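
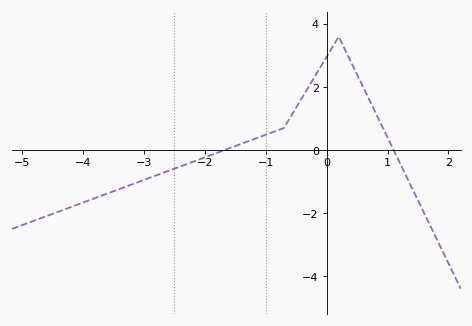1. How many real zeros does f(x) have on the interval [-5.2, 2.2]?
2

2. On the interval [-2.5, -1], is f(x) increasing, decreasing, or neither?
increasing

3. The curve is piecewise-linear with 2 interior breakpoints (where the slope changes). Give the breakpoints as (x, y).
(-0.7, 0.7); (0.2, 3.6)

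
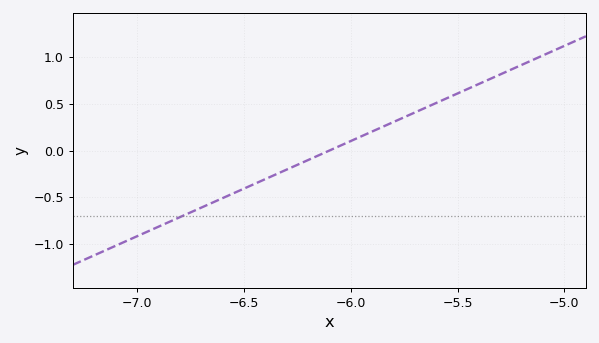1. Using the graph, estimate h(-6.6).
-0.51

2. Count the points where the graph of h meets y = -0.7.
1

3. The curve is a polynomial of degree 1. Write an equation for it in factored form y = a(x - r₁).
y = 1.02(x + 6.1)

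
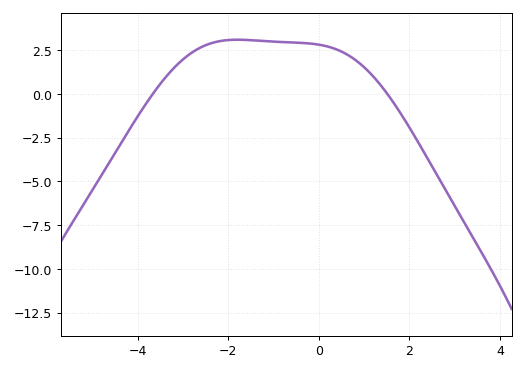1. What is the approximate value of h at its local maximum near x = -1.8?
3.2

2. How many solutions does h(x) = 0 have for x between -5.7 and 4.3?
2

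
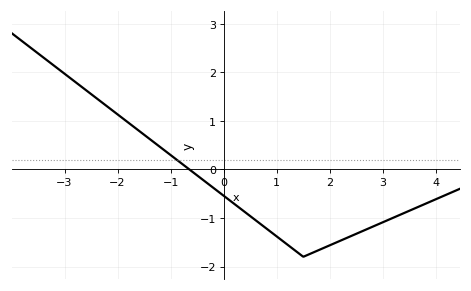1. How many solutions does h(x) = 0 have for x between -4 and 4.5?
1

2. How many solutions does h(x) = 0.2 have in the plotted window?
1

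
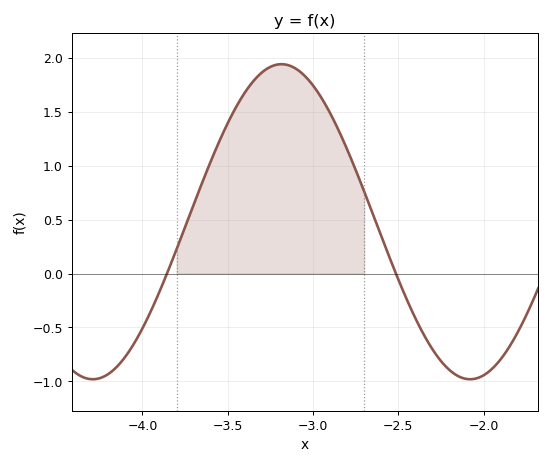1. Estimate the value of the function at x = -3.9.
-0.168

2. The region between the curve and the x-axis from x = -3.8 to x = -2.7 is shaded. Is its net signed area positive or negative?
positive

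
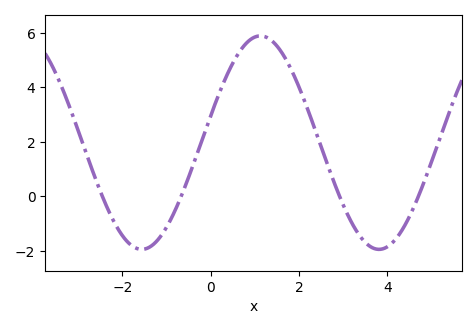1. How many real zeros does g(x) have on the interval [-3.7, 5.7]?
4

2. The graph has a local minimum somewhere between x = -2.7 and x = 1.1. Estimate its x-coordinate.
-1.6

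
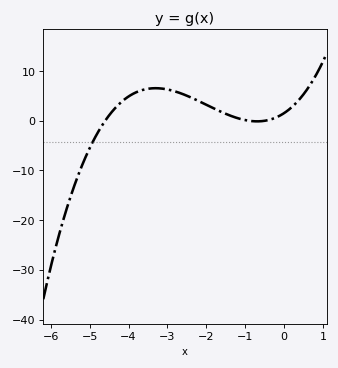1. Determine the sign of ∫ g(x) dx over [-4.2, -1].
positive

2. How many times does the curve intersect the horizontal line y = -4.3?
1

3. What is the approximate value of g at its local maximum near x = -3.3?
7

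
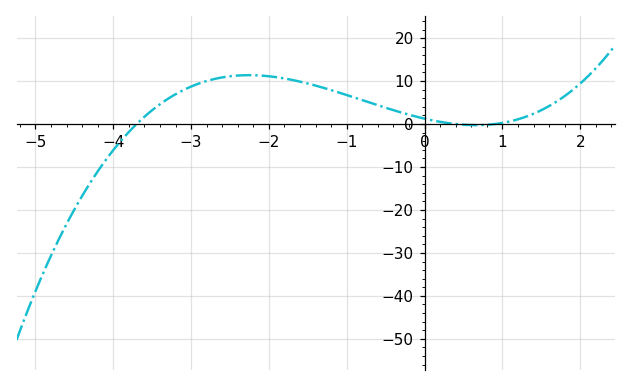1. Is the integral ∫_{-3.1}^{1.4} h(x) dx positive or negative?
positive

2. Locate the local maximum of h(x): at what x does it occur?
-2.26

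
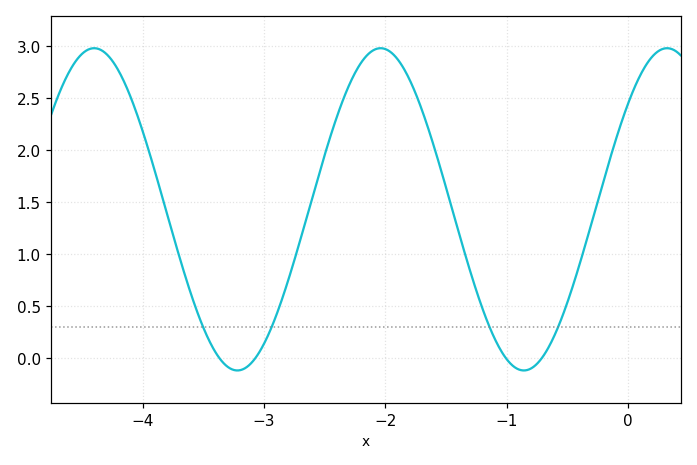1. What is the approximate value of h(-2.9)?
0.4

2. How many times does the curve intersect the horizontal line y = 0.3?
4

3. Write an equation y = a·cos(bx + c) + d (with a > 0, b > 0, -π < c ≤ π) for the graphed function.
y = 1.55cos(2.7x - 0.86) + 1.43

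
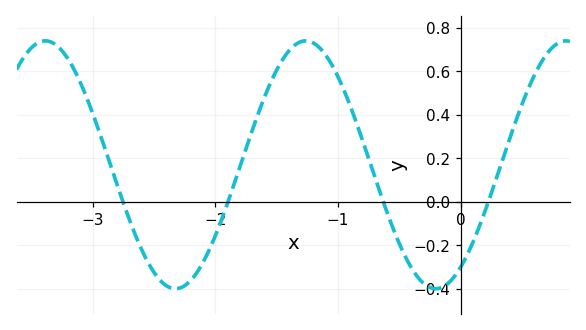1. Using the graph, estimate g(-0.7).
0.12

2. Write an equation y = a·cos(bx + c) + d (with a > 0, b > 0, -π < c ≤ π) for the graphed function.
y = 0.57cos(3x - 2.5) + 0.17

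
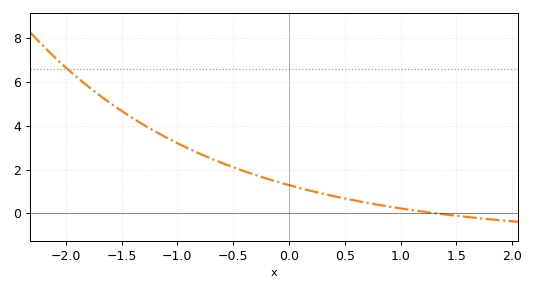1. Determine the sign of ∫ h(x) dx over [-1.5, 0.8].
positive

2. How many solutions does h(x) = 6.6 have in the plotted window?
1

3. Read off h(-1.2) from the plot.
3.8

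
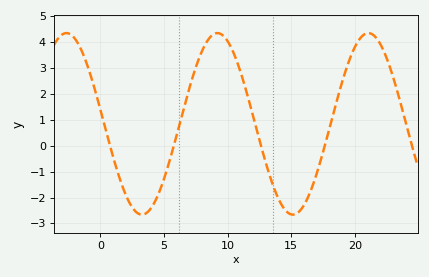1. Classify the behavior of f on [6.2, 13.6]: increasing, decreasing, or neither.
neither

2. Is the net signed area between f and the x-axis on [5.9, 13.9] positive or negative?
positive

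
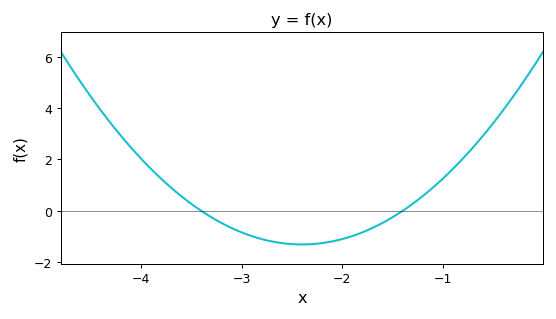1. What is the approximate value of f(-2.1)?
-1.2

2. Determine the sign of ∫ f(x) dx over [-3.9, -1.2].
negative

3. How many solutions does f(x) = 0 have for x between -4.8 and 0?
2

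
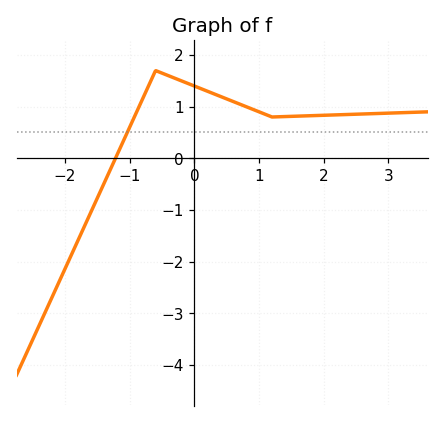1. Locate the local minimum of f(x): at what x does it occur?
1.2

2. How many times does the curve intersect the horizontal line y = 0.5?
1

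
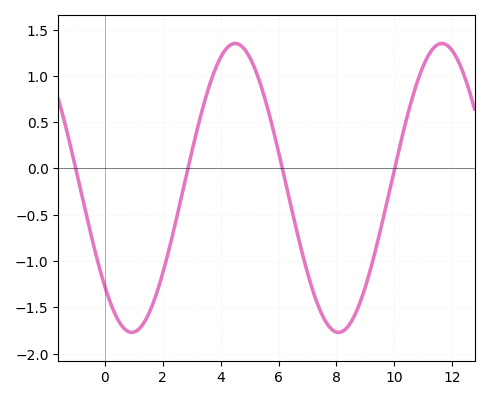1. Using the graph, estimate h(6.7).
-0.75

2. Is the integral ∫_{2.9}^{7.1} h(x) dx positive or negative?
positive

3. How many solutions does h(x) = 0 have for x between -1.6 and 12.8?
4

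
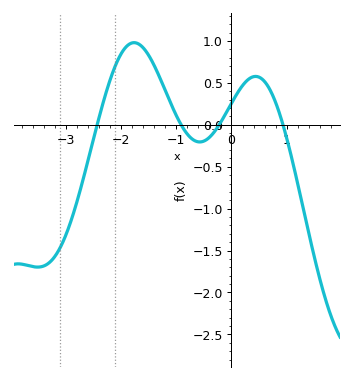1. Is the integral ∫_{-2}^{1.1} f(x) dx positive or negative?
positive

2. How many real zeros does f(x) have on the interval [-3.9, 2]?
4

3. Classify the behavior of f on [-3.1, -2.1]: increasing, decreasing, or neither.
increasing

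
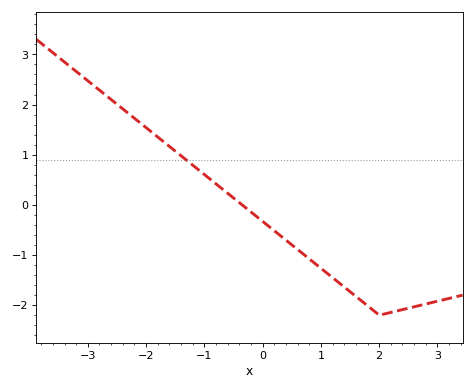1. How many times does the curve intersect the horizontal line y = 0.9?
1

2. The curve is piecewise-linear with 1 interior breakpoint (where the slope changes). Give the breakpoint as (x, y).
(2, -2.2)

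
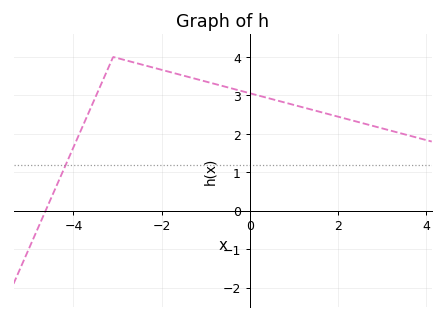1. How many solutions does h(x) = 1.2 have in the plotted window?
1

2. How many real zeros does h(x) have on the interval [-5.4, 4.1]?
1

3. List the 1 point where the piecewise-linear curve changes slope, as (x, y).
(-3.1, 4)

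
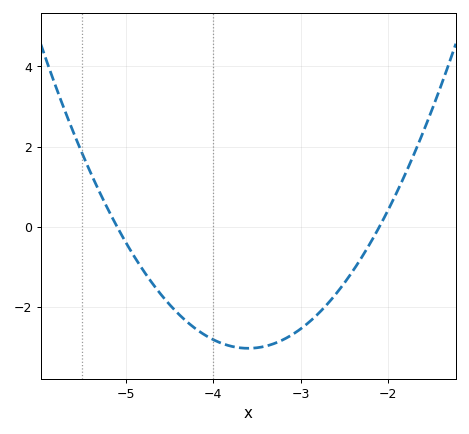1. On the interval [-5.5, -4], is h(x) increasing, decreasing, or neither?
decreasing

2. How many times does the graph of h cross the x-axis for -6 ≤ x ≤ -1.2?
2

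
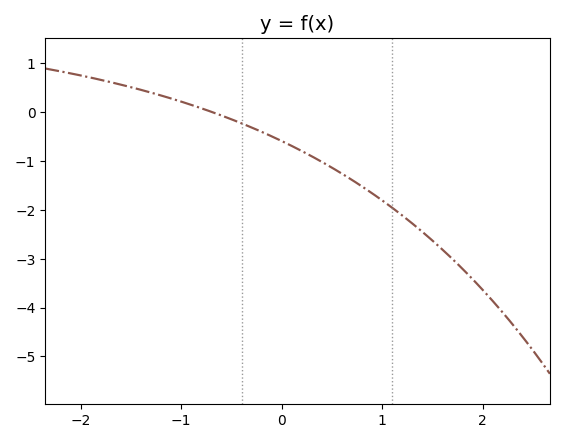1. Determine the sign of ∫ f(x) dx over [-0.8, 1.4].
negative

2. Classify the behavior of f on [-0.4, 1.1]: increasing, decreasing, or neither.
decreasing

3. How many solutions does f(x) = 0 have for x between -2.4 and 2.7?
1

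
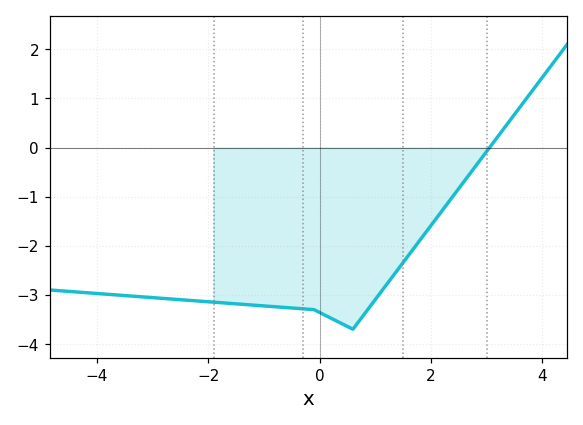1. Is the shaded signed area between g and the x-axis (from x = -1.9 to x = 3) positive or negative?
negative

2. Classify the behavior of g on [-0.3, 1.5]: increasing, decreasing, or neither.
neither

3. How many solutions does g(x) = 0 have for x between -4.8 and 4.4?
1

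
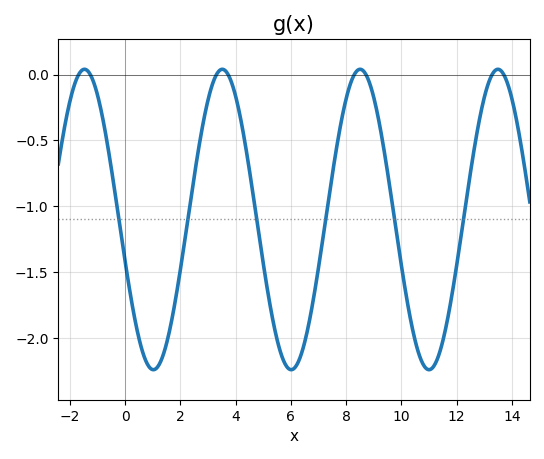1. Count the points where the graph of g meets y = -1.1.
6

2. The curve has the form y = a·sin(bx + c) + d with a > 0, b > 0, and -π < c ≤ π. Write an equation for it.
y = 1.14sin(1.26x - 2.86) - 1.1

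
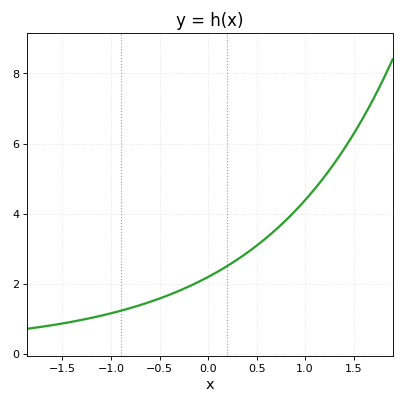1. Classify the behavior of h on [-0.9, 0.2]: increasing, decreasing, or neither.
increasing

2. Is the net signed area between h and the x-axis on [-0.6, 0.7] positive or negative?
positive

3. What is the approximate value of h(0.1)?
2.4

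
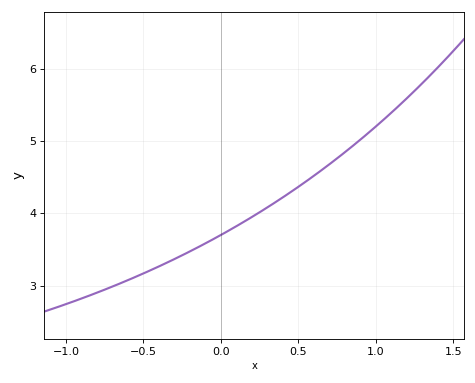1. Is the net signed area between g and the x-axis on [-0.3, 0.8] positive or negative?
positive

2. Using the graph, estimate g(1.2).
5.59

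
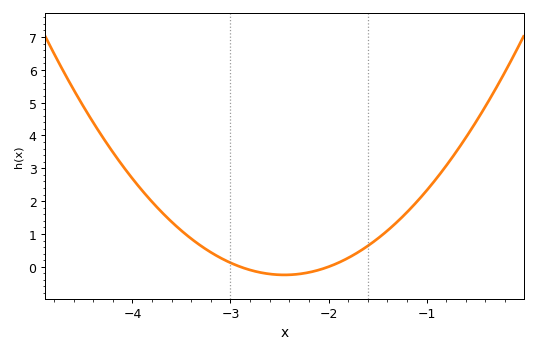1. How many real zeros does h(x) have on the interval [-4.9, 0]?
2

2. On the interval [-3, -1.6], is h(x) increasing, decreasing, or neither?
neither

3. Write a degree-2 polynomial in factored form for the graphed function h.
y = 1.22(x + 2.9)(x + 2)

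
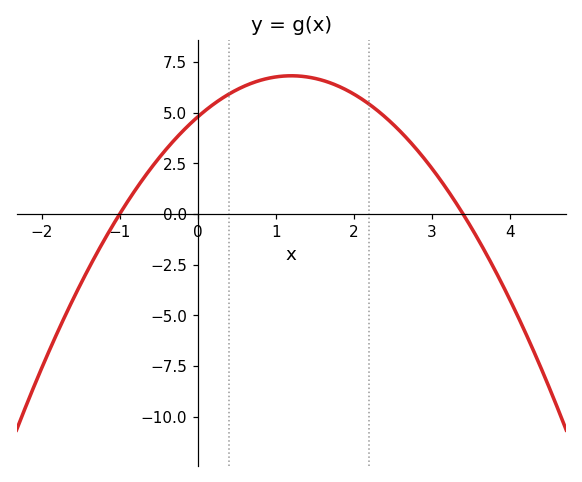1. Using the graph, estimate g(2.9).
2.75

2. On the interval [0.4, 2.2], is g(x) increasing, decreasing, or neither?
neither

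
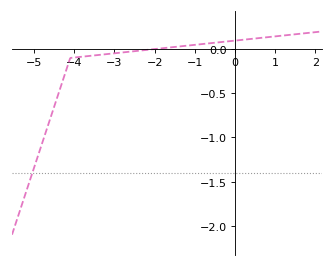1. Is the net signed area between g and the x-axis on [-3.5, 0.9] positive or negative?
positive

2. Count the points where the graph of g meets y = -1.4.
1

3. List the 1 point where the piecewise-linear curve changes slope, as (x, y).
(-4.1, -0.1)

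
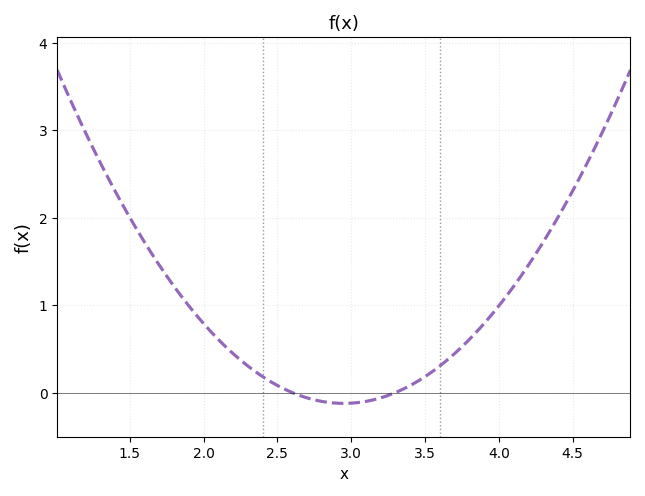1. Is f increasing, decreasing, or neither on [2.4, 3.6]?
neither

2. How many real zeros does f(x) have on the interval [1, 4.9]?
2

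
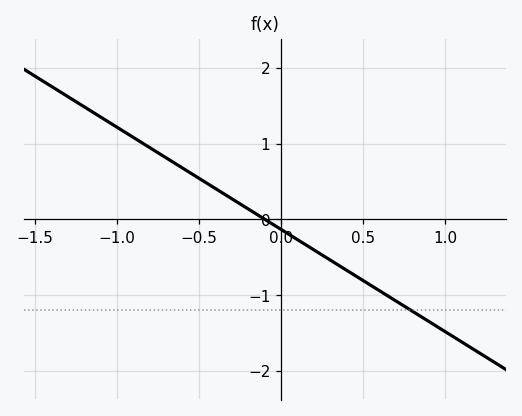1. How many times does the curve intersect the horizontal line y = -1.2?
1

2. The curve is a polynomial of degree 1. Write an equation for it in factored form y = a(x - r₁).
y = -1.35(x + 0.1)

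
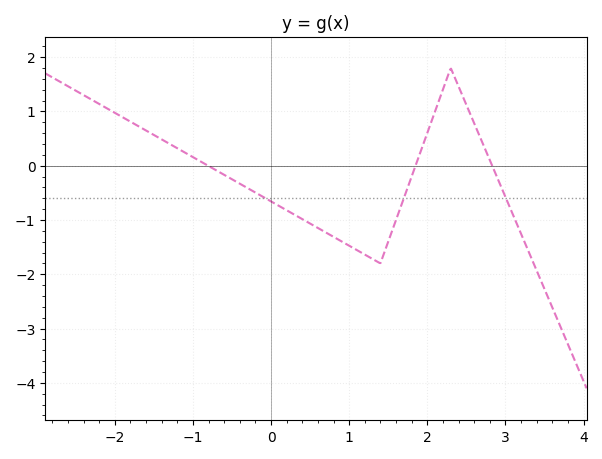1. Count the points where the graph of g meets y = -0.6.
3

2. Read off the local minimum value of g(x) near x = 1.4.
-1.8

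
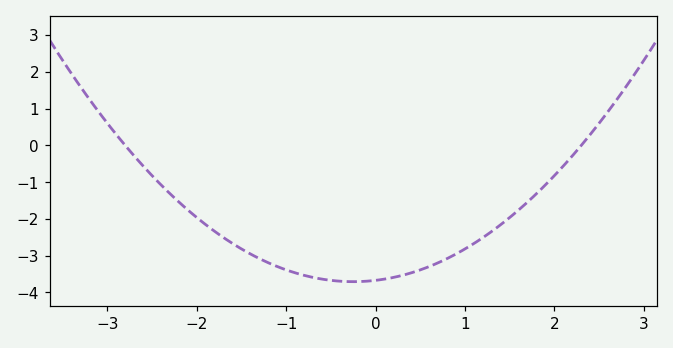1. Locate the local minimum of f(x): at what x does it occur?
-0.2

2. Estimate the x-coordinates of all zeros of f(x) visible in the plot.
-2.8, 2.3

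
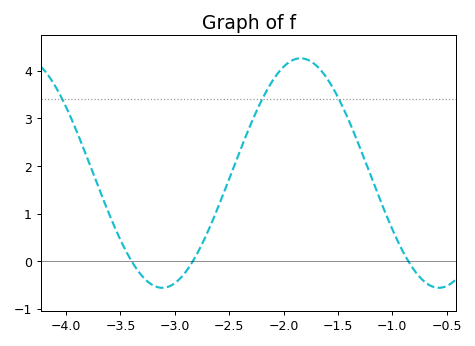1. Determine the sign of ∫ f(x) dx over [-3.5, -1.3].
positive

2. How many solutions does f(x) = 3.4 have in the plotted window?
3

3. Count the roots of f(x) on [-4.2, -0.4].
3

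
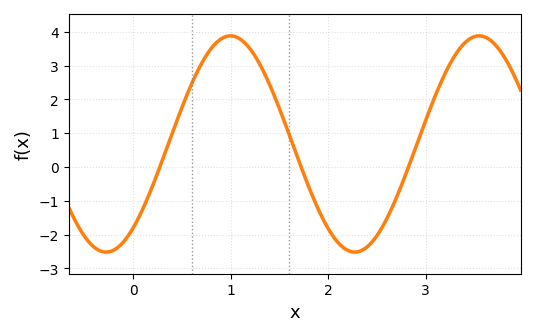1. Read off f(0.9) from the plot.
3.8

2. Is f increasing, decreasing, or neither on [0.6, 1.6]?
neither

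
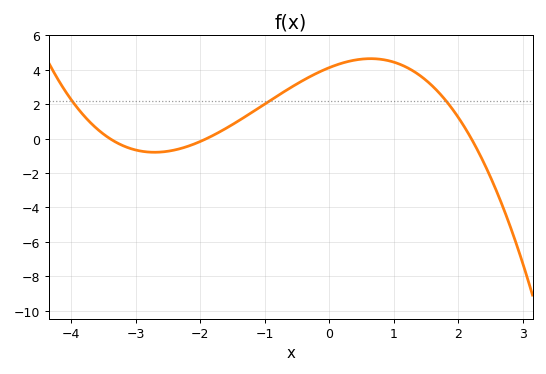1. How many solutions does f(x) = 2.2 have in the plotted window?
3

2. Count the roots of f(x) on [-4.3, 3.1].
3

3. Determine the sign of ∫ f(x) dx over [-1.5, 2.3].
positive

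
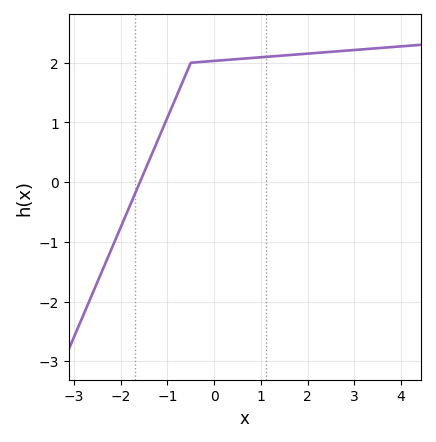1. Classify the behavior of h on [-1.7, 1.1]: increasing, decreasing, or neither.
increasing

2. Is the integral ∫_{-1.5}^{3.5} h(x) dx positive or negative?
positive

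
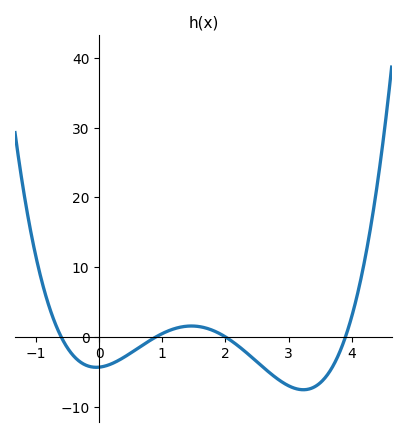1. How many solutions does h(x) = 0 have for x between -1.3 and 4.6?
4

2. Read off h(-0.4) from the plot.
-2.76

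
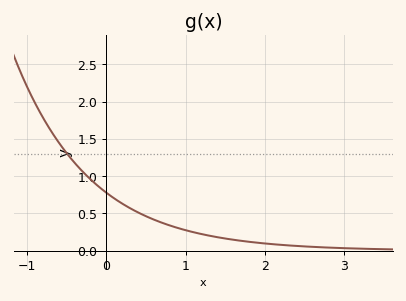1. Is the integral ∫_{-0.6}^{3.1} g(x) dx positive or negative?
positive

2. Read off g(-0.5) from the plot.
1.31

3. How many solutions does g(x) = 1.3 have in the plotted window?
1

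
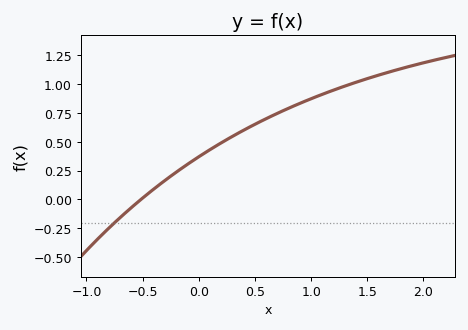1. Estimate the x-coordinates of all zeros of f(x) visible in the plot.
-0.515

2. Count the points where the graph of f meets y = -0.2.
1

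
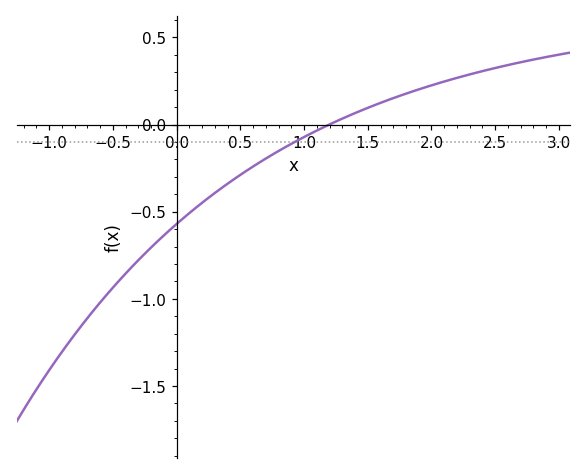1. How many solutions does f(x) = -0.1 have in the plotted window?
1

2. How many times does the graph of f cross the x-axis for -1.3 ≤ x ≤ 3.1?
1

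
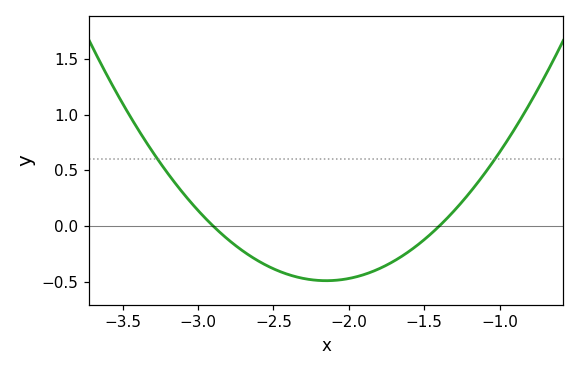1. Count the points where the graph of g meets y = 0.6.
2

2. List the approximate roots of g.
-2.9, -1.4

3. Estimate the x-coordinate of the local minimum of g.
-2.15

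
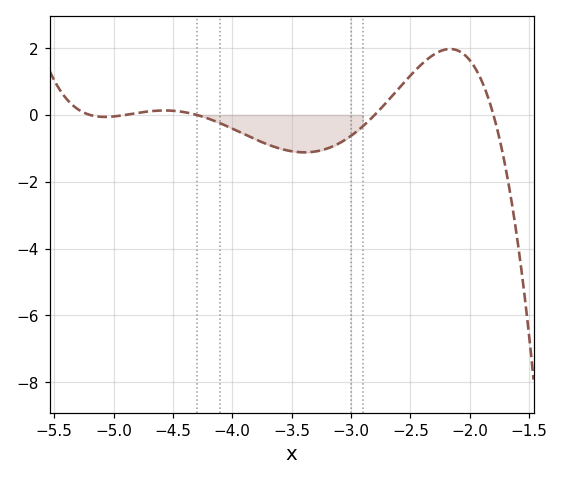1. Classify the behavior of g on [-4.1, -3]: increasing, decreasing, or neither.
neither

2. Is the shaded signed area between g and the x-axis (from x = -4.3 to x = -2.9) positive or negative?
negative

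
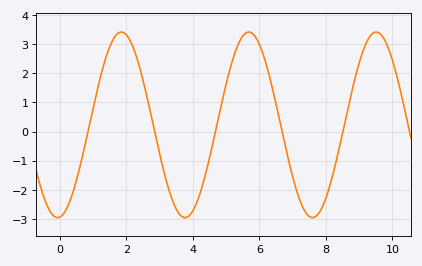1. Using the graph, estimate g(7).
-1.6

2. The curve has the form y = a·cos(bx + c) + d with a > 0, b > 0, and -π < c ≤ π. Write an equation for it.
y = 3.19cos(1.6x - 3) + 0.23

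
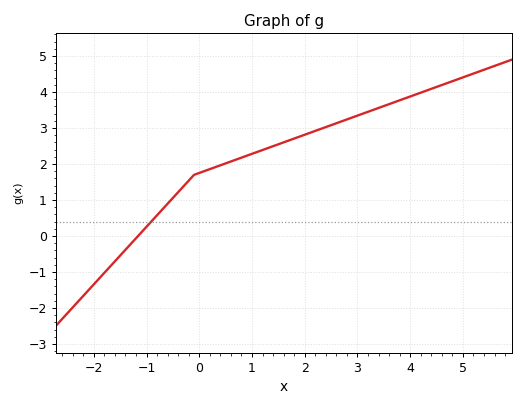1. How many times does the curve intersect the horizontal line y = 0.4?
1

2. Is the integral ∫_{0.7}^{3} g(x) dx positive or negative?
positive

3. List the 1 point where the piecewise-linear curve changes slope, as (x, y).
(-0.1, 1.7)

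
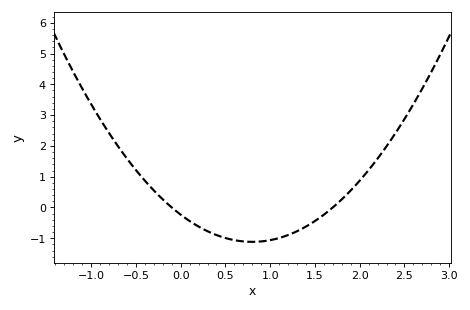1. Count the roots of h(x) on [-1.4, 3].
2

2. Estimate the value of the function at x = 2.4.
2.4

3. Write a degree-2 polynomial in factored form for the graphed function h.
y = 1.38(x + 0.1)(x - 1.7)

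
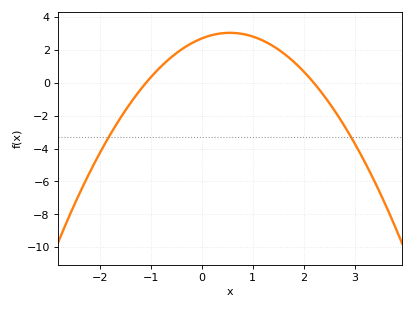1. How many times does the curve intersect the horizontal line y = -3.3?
2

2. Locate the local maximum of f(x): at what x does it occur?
0.5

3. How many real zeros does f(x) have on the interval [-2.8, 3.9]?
2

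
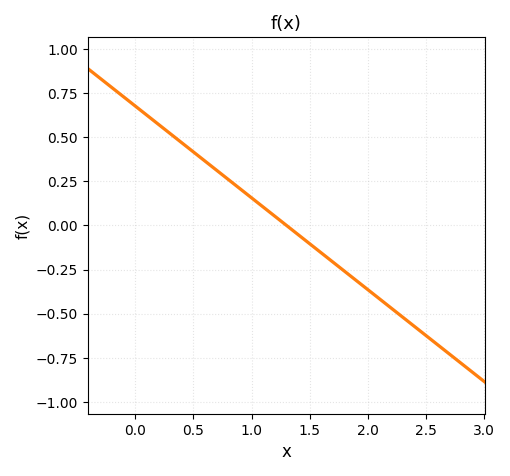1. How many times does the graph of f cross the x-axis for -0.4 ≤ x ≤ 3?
1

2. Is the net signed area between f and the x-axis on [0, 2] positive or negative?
positive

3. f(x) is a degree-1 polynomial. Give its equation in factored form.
y = -0.52(x - 1.3)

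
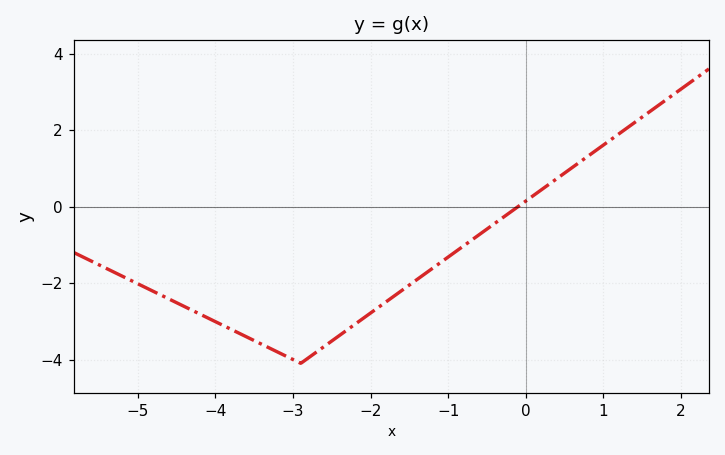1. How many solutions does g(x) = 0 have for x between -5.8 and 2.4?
1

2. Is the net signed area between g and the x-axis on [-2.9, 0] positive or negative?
negative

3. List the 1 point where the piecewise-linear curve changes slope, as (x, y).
(-2.9, -4.1)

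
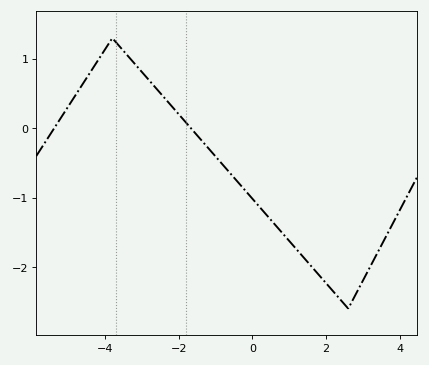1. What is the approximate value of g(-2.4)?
0.4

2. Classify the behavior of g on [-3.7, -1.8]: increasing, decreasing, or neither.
decreasing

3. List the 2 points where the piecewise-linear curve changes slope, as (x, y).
(-3.8, 1.3); (2.6, -2.6)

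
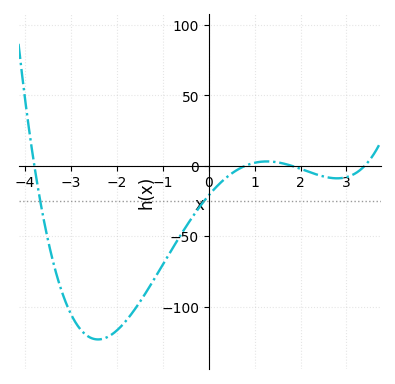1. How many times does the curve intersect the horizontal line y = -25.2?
2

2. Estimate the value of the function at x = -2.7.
-119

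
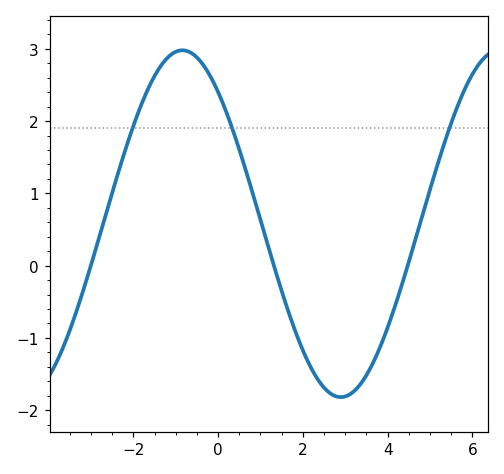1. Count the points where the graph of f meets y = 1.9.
3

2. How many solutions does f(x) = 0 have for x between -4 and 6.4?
3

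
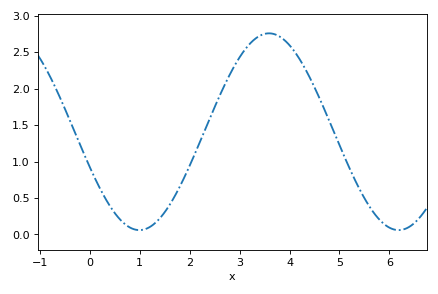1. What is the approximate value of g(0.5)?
0.293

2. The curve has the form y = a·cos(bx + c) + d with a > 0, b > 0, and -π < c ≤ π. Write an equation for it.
y = 1.35cos(1.21x + 1.94) + 1.41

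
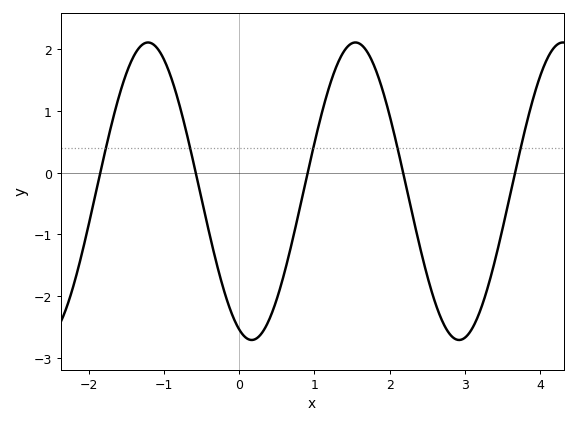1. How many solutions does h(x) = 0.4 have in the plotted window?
5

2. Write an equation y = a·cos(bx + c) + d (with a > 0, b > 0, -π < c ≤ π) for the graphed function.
y = 2.41cos(2.3x + 2.8) - 0.3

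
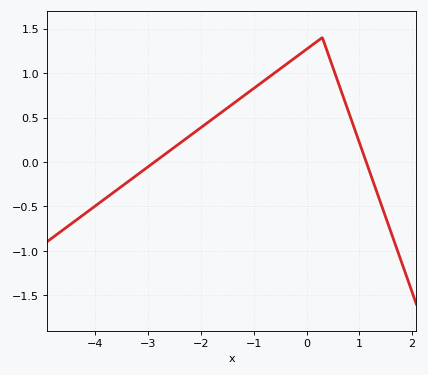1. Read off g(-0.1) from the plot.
1.2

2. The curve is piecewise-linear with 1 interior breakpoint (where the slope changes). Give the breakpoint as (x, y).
(0.3, 1.4)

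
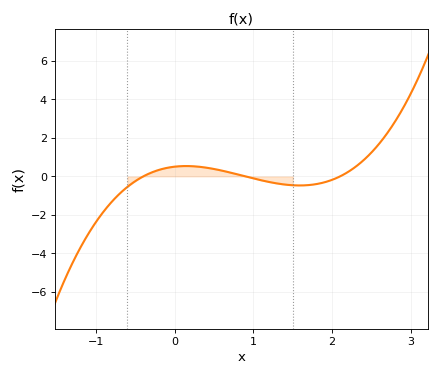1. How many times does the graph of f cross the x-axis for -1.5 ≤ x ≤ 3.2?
3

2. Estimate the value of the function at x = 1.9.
-0.308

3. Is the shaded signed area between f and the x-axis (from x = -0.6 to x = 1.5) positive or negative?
positive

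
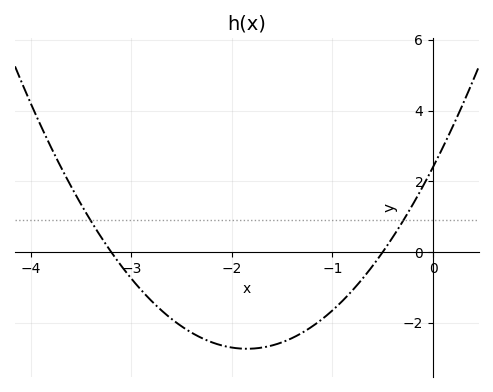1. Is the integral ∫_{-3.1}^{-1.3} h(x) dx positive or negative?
negative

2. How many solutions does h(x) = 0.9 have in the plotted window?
2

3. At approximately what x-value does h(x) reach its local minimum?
-1.8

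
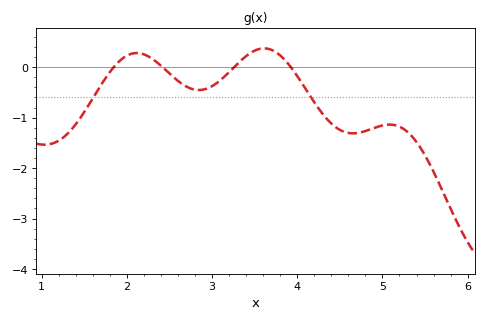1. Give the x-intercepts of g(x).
1.8, 2.4, 3.3, 3.9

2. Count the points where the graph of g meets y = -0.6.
2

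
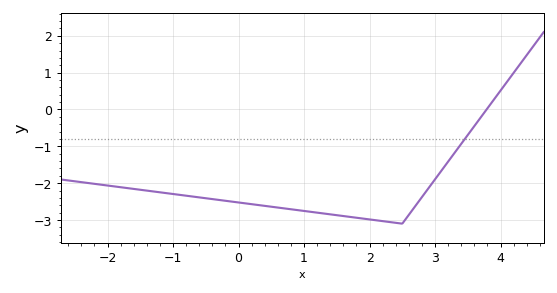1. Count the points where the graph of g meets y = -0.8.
1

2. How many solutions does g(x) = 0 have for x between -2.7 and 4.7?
1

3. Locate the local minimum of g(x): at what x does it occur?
2.5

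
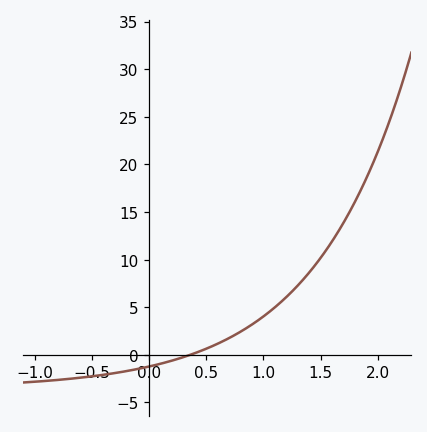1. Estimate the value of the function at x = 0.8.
2.44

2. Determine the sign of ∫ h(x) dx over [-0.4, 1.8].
positive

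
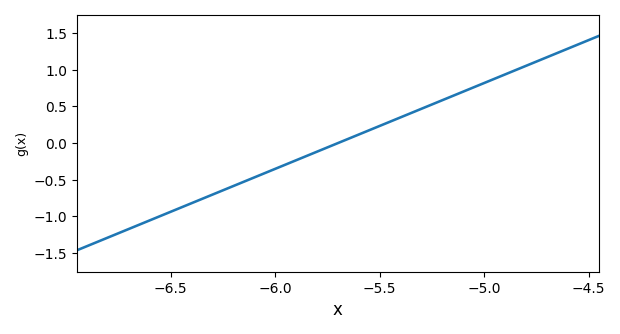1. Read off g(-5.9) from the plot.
-0.234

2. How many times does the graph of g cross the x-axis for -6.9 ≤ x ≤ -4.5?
1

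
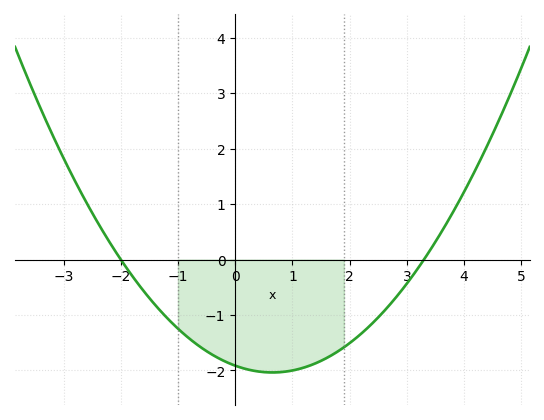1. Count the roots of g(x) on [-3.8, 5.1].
2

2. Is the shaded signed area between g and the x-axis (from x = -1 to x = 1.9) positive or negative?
negative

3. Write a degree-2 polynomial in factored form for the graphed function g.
y = 0.29(x + 2)(x - 3.3)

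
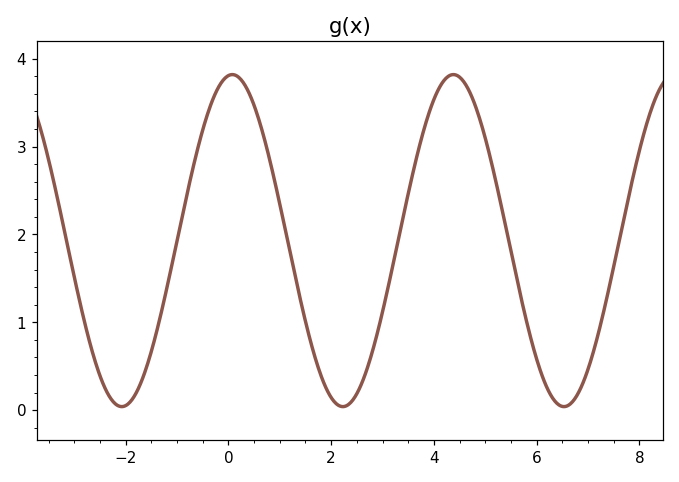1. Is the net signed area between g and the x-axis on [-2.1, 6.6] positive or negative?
positive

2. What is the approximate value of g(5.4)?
2.1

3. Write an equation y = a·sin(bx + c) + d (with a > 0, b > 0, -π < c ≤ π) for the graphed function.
y = 1.89sin(1.5x + 1.5) + 1.93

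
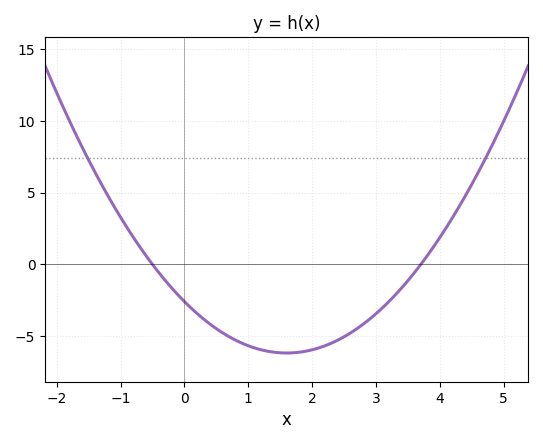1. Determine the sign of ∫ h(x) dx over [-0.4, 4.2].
negative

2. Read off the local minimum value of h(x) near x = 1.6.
-6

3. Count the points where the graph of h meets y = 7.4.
2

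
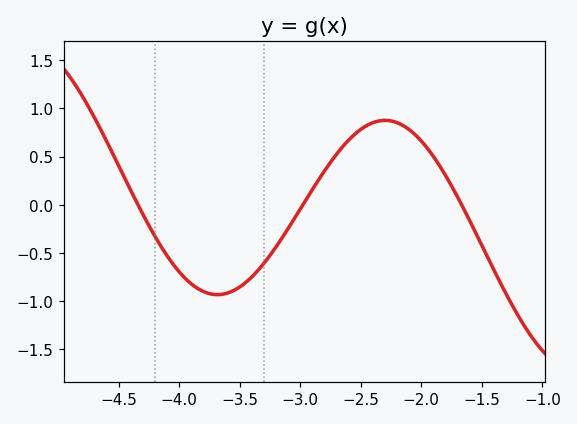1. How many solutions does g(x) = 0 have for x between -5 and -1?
3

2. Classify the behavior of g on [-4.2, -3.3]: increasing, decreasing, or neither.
neither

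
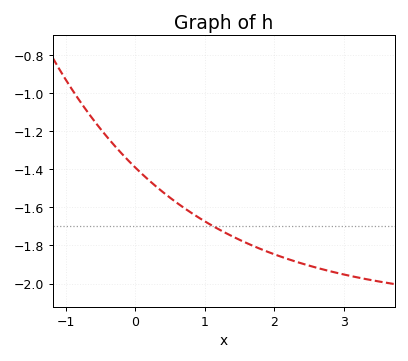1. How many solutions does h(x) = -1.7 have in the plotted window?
1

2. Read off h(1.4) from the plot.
-1.75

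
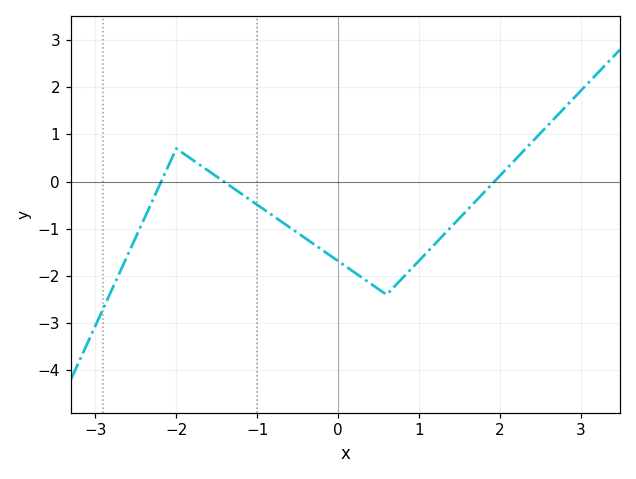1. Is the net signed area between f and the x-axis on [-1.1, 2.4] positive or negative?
negative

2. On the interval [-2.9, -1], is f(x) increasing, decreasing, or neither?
neither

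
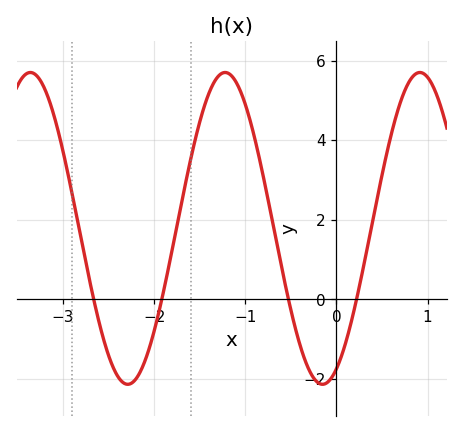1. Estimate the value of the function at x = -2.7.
0.377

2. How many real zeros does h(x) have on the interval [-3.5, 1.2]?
4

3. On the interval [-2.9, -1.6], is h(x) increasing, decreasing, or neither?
neither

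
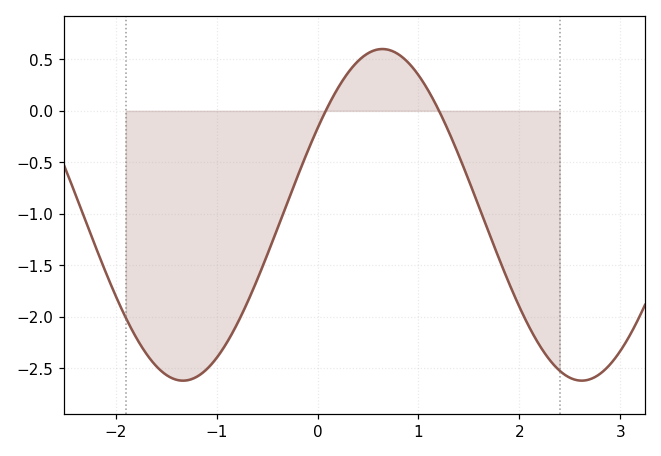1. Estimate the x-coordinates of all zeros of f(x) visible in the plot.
0.1, 1.2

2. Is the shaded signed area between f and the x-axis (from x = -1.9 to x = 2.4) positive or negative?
negative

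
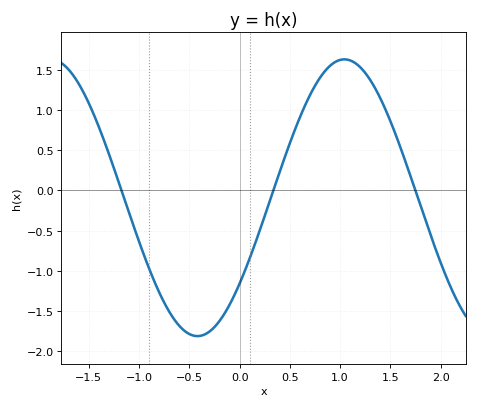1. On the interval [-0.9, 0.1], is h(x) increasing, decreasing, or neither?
neither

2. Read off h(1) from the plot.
1.6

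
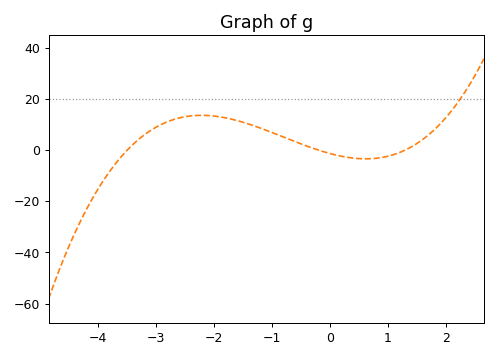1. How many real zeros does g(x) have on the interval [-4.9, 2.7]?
3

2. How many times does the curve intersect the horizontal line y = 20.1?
1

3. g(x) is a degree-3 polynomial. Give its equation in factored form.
y = 1.49(x + 3.5)(x + 0.2)(x - 1.3)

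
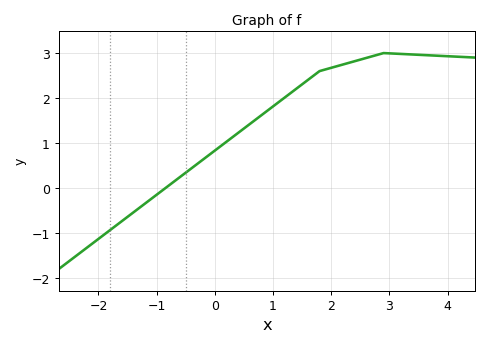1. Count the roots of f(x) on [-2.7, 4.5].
1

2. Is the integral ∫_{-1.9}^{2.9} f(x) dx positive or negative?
positive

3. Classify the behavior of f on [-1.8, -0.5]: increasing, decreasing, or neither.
increasing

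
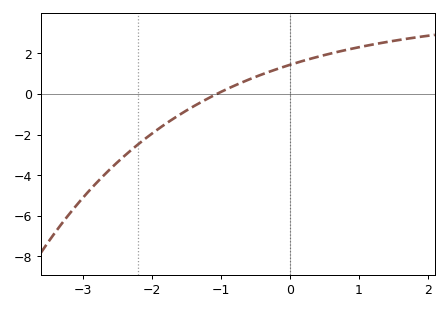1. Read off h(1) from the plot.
2.4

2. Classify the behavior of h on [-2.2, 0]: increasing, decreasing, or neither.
increasing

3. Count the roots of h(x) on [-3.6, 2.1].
1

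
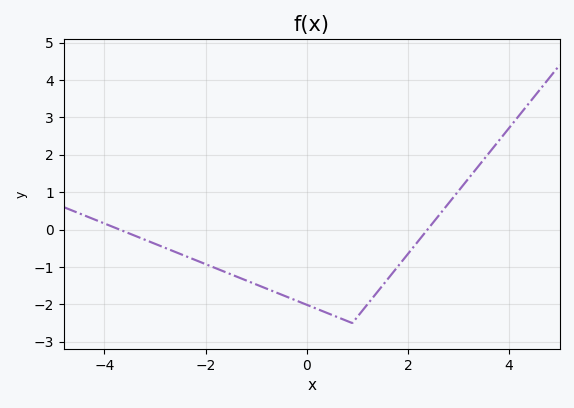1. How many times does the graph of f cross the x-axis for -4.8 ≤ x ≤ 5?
2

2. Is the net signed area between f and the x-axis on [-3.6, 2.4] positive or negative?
negative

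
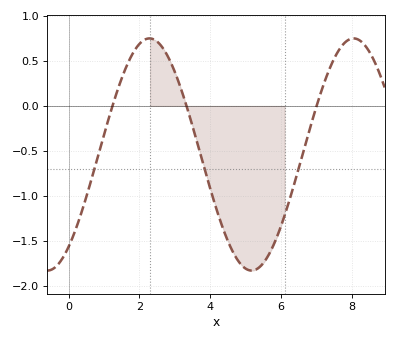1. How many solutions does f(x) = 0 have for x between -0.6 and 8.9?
3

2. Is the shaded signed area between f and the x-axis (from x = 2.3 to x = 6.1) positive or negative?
negative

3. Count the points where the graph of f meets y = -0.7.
3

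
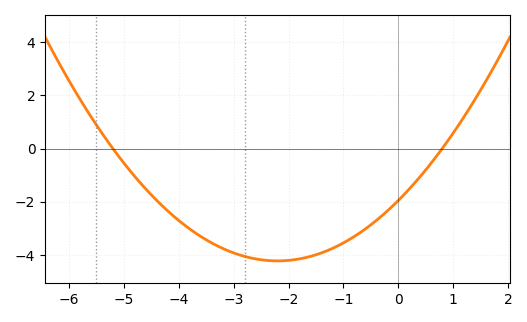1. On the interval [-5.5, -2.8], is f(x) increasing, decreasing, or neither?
decreasing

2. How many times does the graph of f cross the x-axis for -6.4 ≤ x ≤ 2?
2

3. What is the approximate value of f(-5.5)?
0.888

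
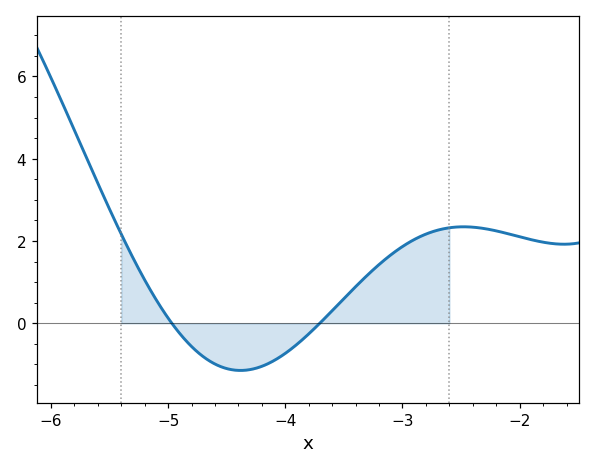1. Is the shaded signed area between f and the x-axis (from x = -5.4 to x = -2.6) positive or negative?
positive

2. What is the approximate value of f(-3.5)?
0.6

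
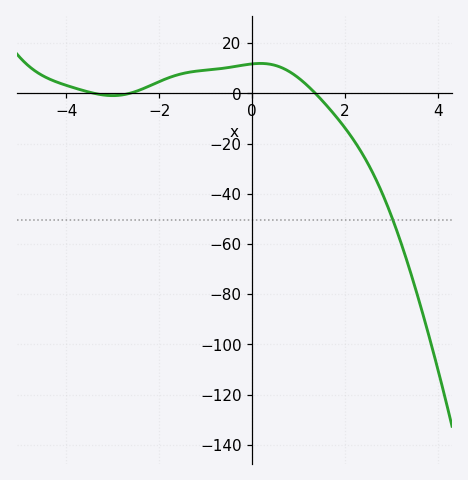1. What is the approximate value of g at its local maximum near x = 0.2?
12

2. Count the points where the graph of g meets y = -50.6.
1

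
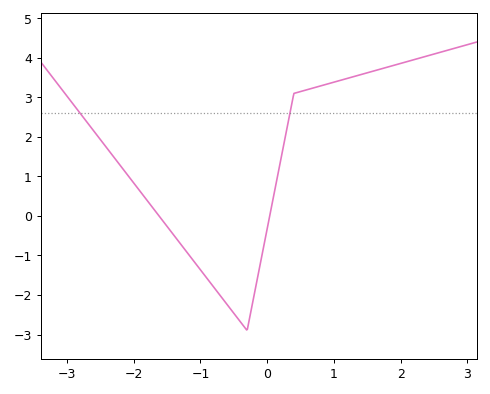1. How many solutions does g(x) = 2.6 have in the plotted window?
2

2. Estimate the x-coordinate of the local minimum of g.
-0.3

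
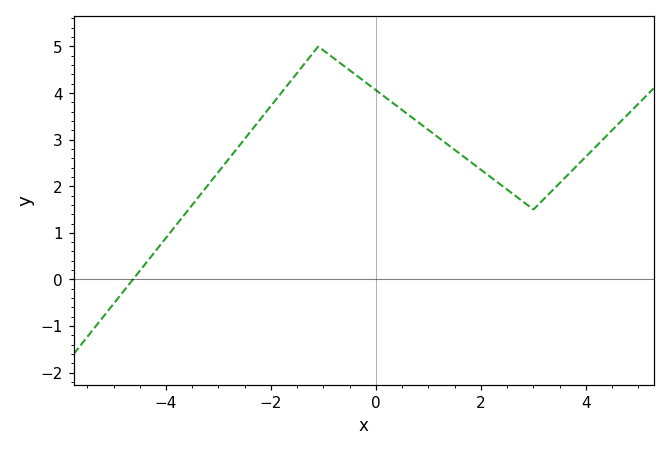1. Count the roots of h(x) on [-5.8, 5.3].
1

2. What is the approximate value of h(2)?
2.35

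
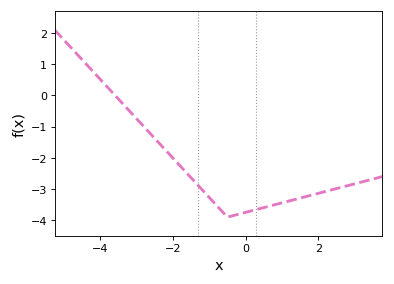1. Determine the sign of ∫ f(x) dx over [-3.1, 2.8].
negative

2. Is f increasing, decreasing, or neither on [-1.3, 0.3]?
neither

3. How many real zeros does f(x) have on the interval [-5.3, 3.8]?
1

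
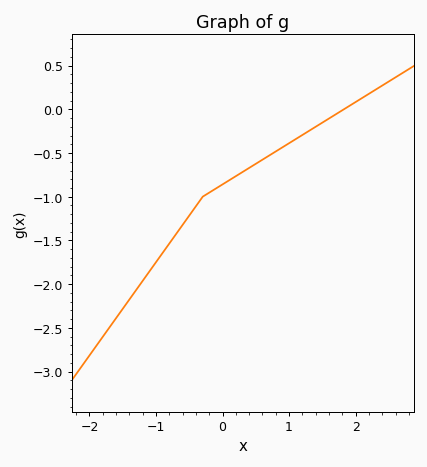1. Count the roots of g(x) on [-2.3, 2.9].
1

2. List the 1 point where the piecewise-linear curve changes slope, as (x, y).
(-0.3, -1)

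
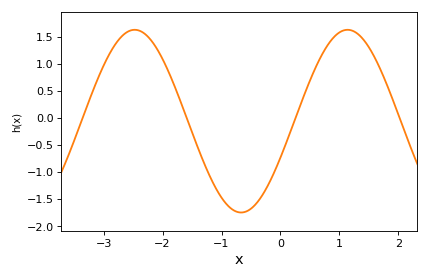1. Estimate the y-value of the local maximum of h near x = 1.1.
1.65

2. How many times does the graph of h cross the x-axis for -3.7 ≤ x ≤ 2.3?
4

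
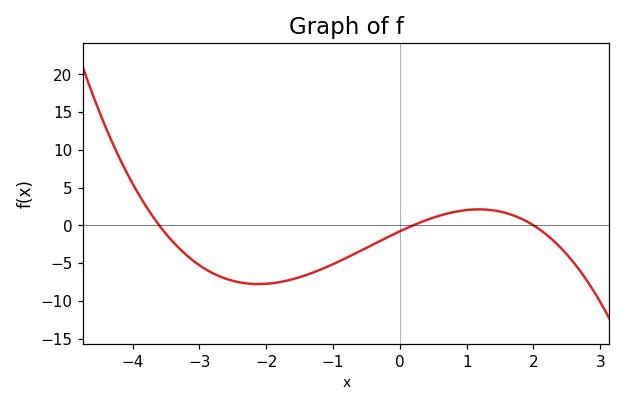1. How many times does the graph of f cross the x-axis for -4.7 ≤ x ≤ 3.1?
3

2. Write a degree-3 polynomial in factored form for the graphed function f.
y = -0.55(x + 3.6)(x - 0.2)(x - 2)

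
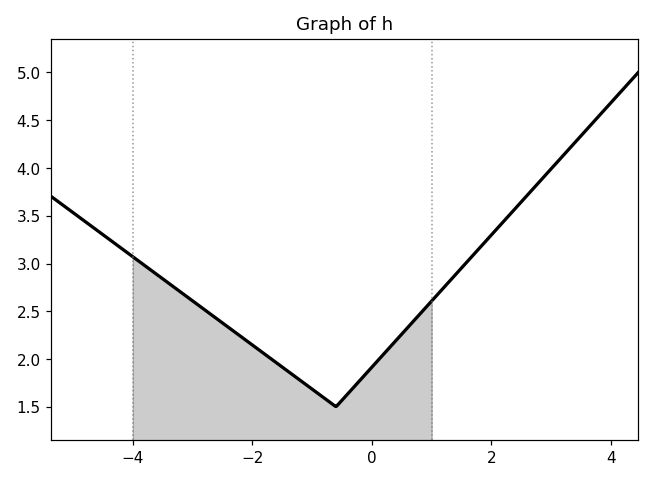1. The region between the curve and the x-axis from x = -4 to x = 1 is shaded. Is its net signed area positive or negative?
positive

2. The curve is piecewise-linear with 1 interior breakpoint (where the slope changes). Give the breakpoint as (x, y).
(-0.6, 1.5)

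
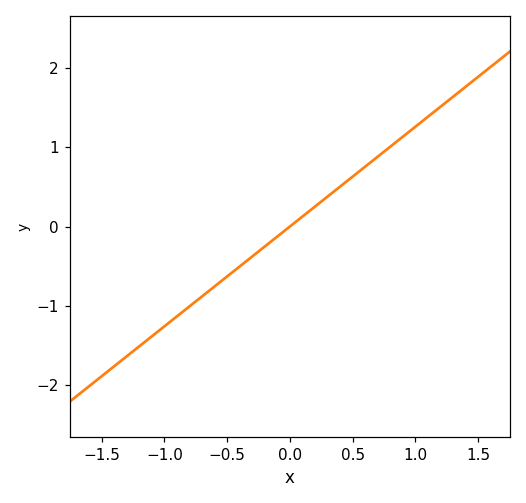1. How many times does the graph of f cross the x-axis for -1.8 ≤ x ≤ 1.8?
1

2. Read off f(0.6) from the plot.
0.756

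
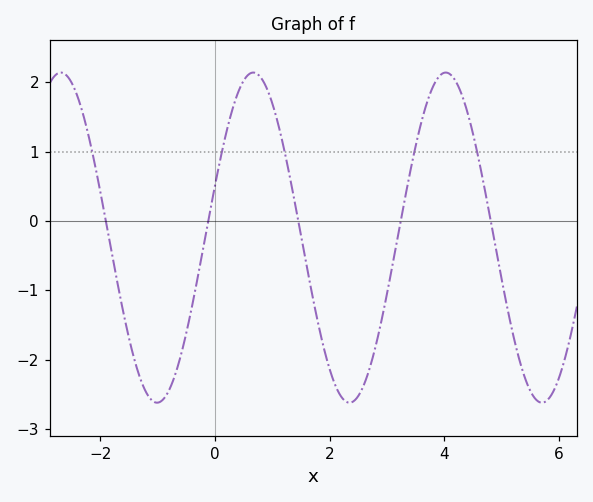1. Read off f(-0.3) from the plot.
-0.81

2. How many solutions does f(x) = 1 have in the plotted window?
5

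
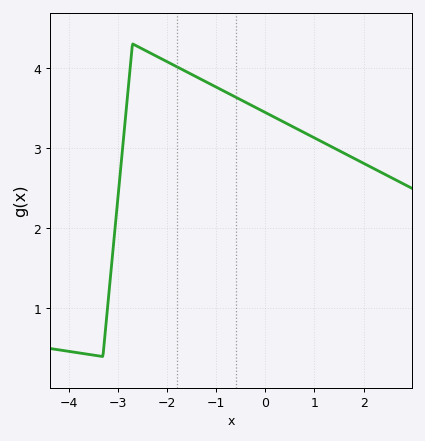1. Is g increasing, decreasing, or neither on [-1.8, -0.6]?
decreasing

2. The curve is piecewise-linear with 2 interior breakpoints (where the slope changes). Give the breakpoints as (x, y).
(-3.3, 0.4); (-2.7, 4.3)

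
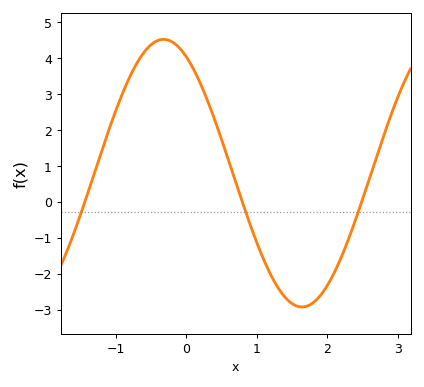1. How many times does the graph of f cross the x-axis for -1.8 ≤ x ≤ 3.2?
3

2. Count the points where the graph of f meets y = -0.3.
3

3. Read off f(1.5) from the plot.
-2.8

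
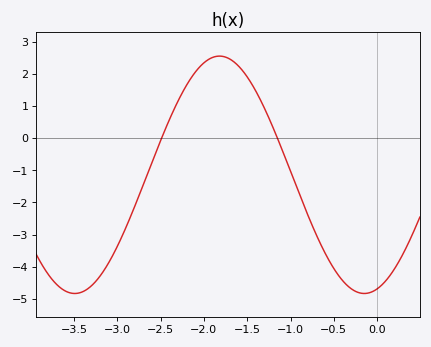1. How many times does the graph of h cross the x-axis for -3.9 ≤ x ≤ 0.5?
2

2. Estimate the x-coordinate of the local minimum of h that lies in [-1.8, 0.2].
-0.149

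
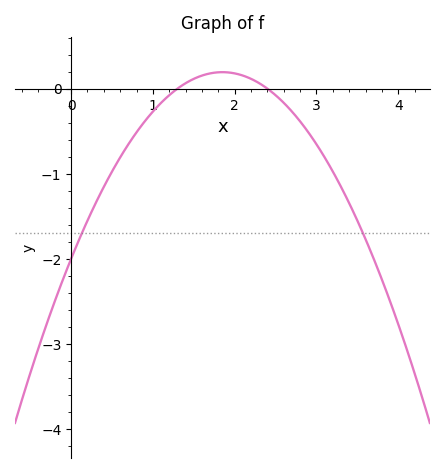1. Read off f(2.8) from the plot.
-0.384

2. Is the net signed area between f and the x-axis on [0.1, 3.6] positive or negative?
negative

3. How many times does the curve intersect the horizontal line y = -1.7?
2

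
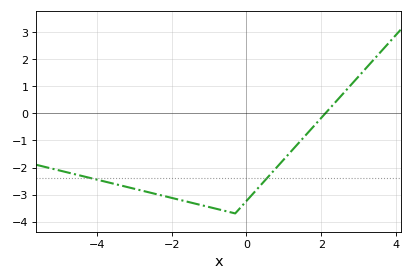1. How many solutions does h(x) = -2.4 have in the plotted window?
2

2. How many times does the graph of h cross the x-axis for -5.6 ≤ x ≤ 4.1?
1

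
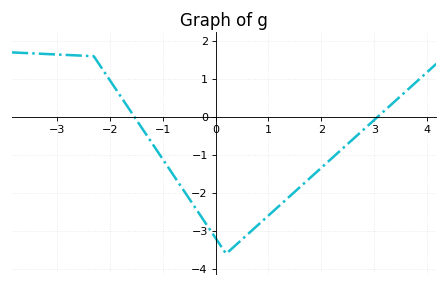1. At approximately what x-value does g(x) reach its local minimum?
0.2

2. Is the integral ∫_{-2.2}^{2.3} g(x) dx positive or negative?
negative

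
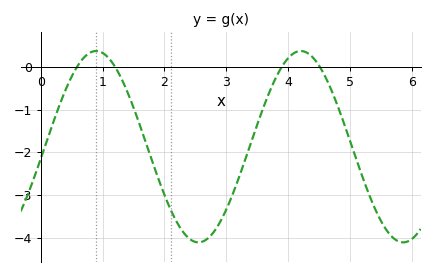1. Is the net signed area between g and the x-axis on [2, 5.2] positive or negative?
negative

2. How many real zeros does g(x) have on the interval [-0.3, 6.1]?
4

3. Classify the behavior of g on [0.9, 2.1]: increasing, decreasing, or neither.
decreasing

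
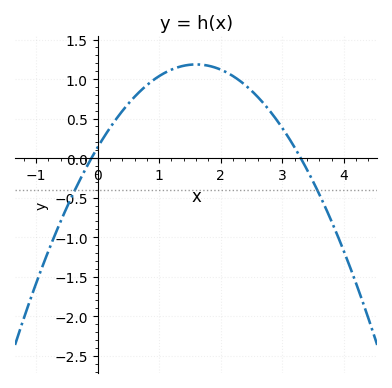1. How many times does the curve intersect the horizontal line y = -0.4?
2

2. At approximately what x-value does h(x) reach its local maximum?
1.6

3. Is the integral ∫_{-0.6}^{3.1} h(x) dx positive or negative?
positive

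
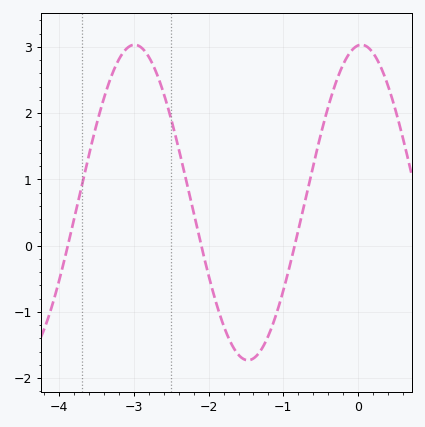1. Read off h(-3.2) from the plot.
2.8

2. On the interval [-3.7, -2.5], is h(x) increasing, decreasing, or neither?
neither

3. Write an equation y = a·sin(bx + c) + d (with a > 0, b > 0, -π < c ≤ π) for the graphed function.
y = 2.38sin(2.1x + 1.5) + 0.65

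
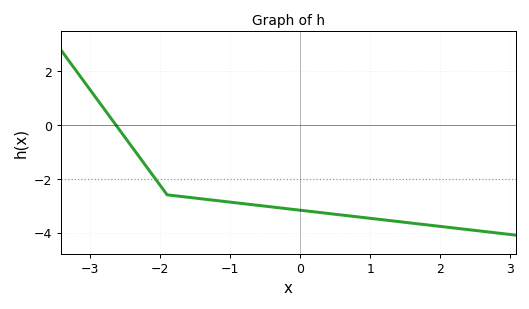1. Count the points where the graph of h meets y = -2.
1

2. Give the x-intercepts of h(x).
-2.6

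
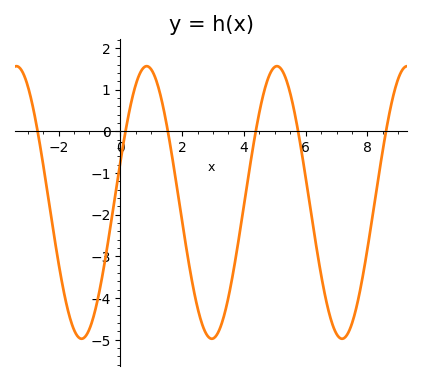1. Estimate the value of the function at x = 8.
-2.8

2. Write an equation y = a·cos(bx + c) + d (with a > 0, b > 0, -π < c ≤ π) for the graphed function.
y = 3.27cos(1.5x - 1.3) - 1.71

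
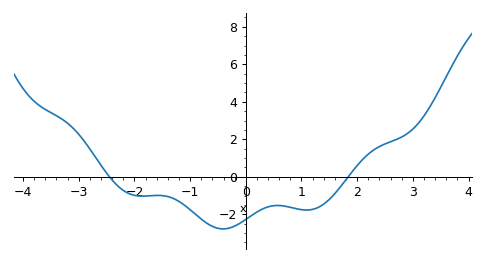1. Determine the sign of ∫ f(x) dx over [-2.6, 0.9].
negative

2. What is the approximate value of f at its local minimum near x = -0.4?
-2.8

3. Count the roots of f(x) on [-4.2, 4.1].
2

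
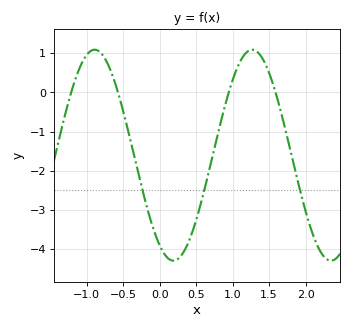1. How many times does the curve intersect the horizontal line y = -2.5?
3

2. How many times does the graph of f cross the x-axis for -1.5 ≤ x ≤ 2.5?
4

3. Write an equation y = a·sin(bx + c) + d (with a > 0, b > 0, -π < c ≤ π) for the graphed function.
y = 2.69sin(2.91x - 2.12) - 1.6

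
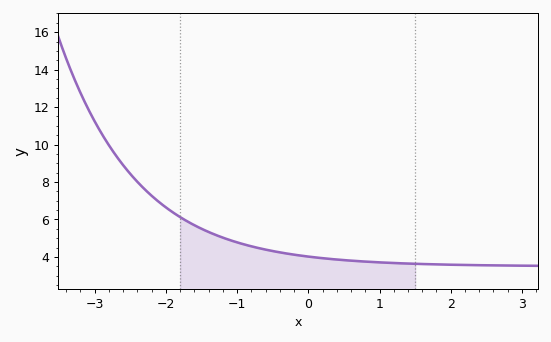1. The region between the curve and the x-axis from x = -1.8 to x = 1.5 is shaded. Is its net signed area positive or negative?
positive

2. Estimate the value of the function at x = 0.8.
3.75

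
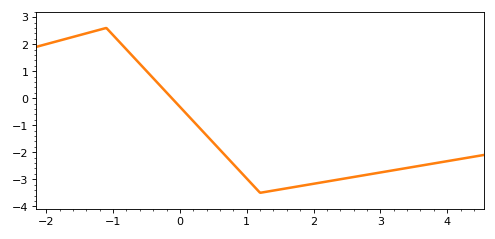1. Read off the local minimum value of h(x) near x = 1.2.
-3.5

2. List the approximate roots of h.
-0.12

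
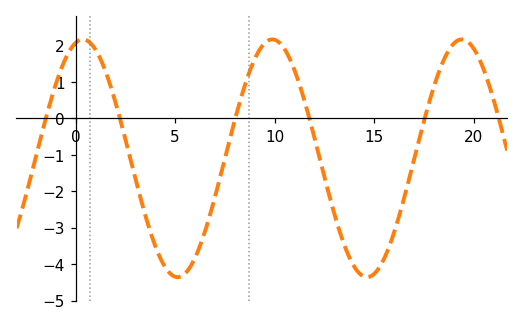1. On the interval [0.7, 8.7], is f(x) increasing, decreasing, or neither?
neither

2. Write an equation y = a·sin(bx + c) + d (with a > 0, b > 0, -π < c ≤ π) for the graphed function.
y = 3.26sin(0.66x + 1.33) - 1.1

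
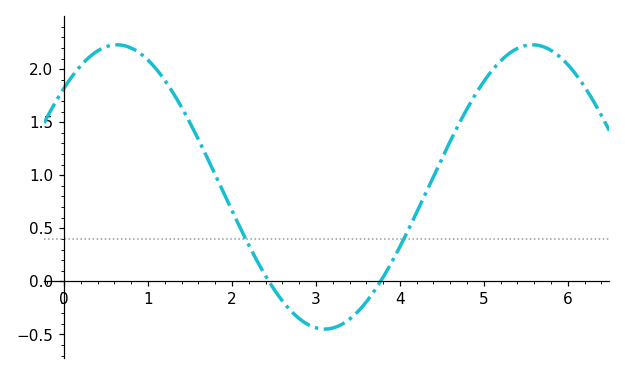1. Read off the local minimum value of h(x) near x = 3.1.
-0.45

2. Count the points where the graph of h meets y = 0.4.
2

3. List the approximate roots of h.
2.44, 3.77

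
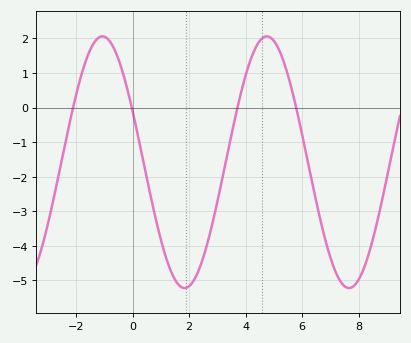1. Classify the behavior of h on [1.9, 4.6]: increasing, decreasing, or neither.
increasing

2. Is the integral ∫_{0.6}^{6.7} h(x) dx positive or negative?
negative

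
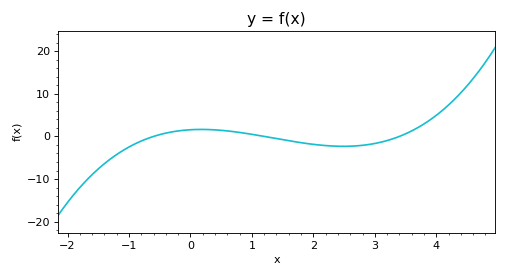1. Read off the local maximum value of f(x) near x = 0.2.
1.64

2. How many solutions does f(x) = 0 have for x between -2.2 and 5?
3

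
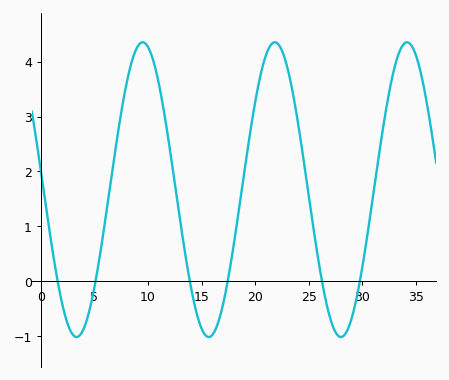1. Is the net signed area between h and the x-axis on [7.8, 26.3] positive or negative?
positive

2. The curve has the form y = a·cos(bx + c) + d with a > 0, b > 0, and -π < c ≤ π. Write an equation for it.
y = 2.68cos(0.51x + 1.43) + 1.67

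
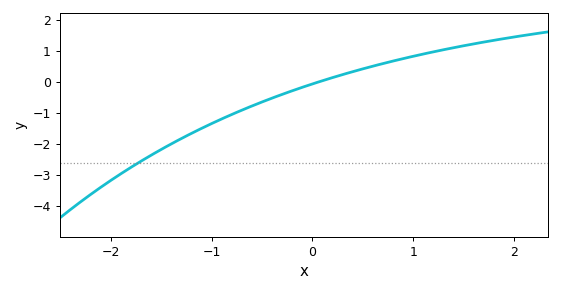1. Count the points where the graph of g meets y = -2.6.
1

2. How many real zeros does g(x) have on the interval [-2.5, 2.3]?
1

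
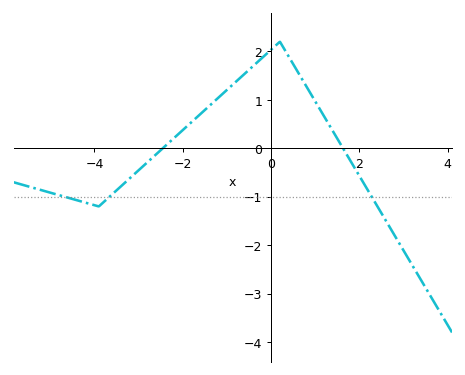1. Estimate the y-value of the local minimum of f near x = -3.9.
-1.2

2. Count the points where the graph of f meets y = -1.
3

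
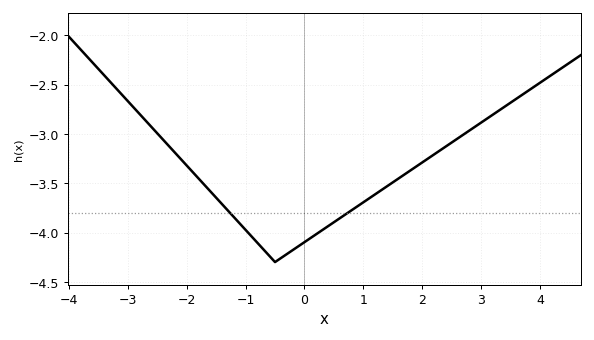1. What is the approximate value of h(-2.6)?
-2.95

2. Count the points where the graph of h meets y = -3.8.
2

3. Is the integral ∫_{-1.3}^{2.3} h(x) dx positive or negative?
negative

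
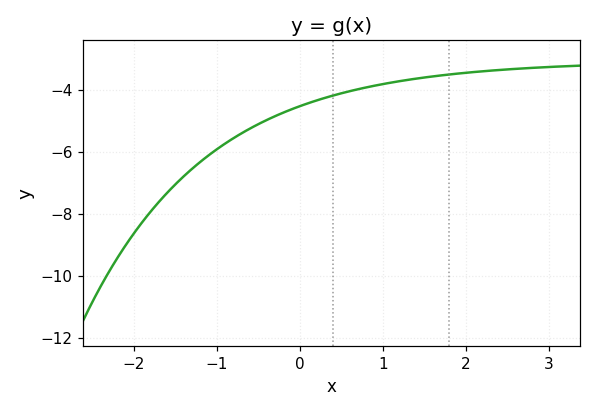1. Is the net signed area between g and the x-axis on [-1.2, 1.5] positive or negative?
negative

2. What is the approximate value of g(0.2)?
-4.4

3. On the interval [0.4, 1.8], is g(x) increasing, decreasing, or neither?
increasing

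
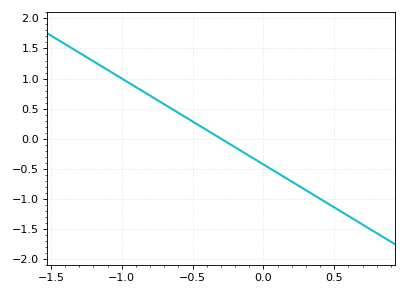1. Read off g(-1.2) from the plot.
1.3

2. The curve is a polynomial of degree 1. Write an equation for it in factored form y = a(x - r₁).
y = -1.43(x + 0.3)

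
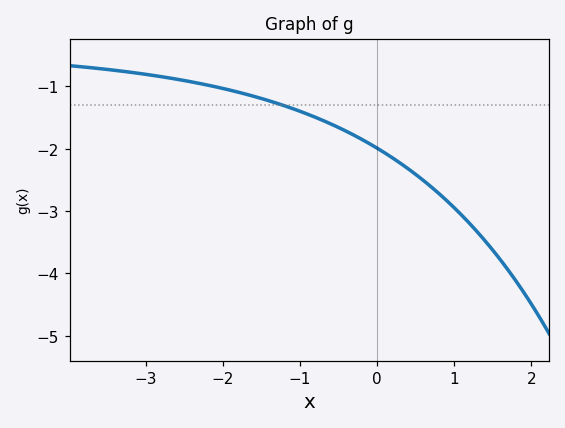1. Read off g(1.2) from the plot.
-3.2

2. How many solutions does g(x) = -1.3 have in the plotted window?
1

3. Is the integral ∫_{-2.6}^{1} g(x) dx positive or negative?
negative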